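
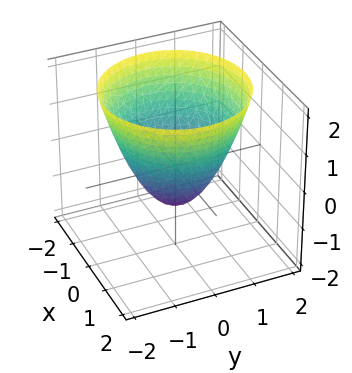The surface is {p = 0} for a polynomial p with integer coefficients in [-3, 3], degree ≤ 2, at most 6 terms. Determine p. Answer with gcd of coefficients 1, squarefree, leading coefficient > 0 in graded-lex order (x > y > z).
First, degree: a generic line meets the surface in up to 2 points, so deg p = 2.
Then, symmetry: the z-axis is an axis of rotation, so x and y enter only as x² + y².
Then, observable constraints: the y-axis gridline crossings are at y ∈ {-1, 1}; it crosses the z-axis at the gridline z = -1.
Finally, solving for integer coefficients yields p as stated. Check: (-1, 0, 0) on the x-axis lies on the surface, and p(-1, 0, 0) = 0. ✓

x^2 + y^2 - z - 1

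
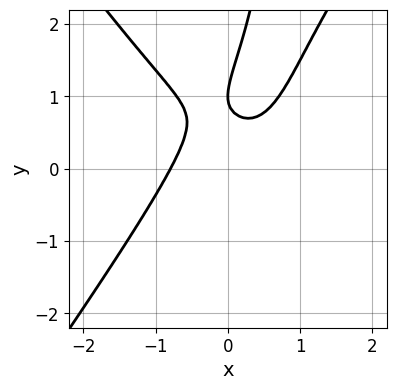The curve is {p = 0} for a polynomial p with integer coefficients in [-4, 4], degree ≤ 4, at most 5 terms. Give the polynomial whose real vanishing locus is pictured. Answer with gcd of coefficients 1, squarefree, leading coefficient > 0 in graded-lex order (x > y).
2*x^3 - x*y^2 + y^2 - 2*y + 1

(a) Degree: the shape is more complex than any degree-2 curve, so deg p = 3.
(b) Reading off the gridlines: it meets the y-axis at y = 1 (among the integer gridlines).
(c) Together with the visible shape, these determine p as stated.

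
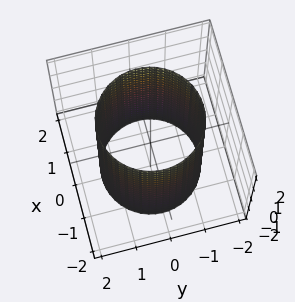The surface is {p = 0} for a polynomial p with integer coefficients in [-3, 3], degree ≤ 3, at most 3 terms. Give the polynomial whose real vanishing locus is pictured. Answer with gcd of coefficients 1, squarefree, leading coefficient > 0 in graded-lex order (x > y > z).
x^2 + y^2 - 2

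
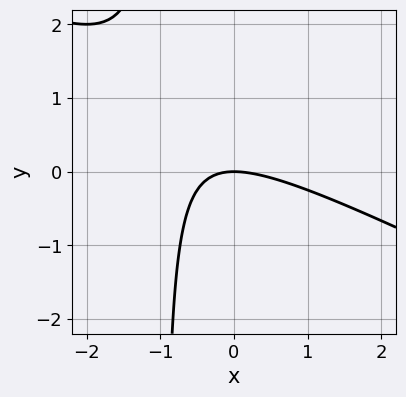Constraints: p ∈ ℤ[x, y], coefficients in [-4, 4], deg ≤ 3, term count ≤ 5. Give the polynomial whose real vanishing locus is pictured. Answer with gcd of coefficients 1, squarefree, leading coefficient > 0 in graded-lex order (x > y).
1. deg p = 2. No degree-1 curve has this shape.
2. Reading off the gridlines: it crosses the x-axis at the gridline x = 0; it crosses the y-axis at the gridline y = 0.
3. These observations pin down the coefficients.

x^2 + 2*x*y + 2*y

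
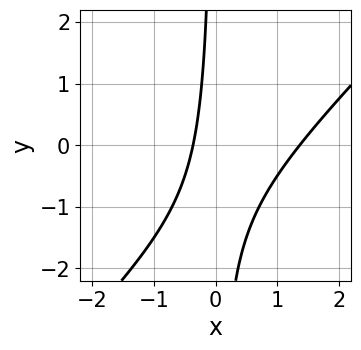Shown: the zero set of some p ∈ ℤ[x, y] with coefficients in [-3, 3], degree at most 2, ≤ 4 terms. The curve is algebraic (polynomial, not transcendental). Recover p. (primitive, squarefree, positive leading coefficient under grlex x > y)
2*x^2 - 2*x*y - 2*x - 1

1. The degree is 2 — no degree-1 curve has this shape.
2. Observable constraints: it misses every integer gridline on the y-axis.
3. Assembling these constraints gives the stated polynomial.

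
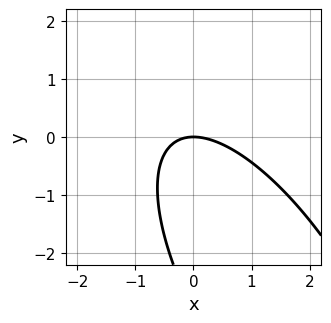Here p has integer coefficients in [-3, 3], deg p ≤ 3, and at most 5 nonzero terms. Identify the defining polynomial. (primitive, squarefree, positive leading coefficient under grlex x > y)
1. deg p = 2. A generic line meets the curve in up to 2 points.
2. Against the integer gridlines: it crosses the y-axis at the gridline y = 0; one x-axis crossing is at x = 0.
3. The integer polynomial consistent with all of this is the stated p.

2*x^2 + 2*x*y + y^2 + 3*y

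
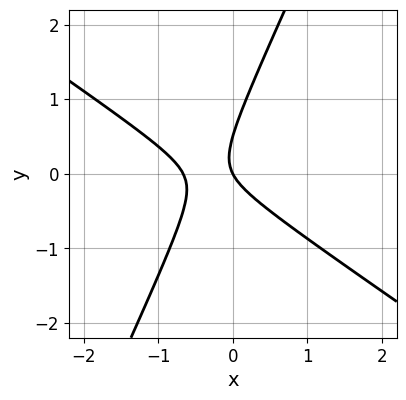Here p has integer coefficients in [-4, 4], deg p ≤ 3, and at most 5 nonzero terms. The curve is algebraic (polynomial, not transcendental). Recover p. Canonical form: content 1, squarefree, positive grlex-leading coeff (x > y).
3*x^2 + 3*x*y - 2*y^2 + 2*x + y

1. Degree: no degree-1 curve has this shape, so deg p = 2.
2. Reading off the gridlines: it meets the x-axis at x = 0 (among the integer gridlines); one y-axis crossing is at y = 0.
3. The integer polynomial consistent with all of this is the stated p.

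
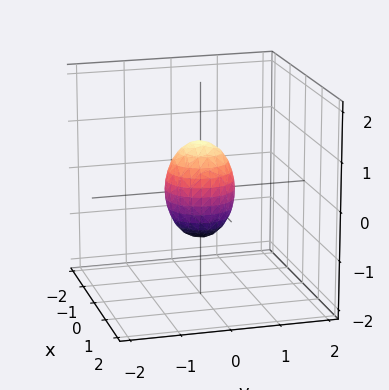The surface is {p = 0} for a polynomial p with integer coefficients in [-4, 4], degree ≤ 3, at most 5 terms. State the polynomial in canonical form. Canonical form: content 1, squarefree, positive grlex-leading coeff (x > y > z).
2*x^2 + 2*y^2 + z^2 - 1

1. deg p = 2. A closed, bounded, convex surface; a quadric.
2. Symmetry: the surface is invariant under rotation about z: p = q(x² + y², z); the z ↦ −z reflection is a symmetry, so z appears only in even powers.
3. Checking where it meets the axes: a circular section at z = 0 has radius between 0 and 1; the z-axis gridline crossings are at z ∈ {-1, 1}.
4. The integer polynomial consistent with all of this is the stated p.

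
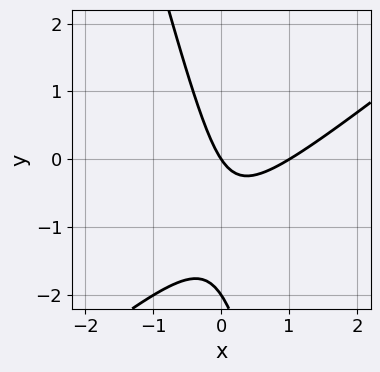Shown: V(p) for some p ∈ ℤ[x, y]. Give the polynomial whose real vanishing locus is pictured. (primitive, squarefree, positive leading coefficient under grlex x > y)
(a) deg p = 2.
(b) From the visible intercepts: among the integer gridlines, it crosses the x-axis at x ∈ {0, 1}; the y-axis gridline crossings are at y ∈ {-2, 0}.
(c) Matching integer coefficients to the picture gives p.

3*x^2 - 3*x*y - y^2 - 3*x - 2*y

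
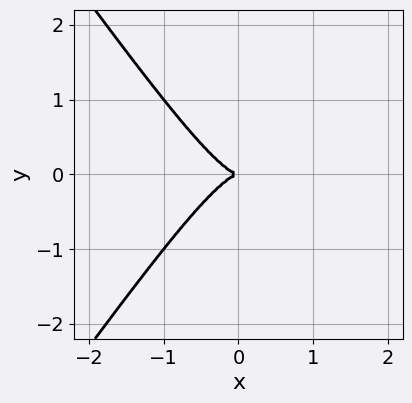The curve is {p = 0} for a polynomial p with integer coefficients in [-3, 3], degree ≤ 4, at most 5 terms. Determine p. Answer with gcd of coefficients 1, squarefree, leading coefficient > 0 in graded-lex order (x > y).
2*x^3 - x*y^2 + y^2

deg p = 3. A generic line meets the curve in up to 3 points.
Symmetries: the y ↦ −y reflection is a symmetry, so y appears only in even powers.
Observable constraints: it crosses the x-axis at the gridline x = 0; it crosses the y-axis at the gridline y = 0.
Assembling these constraints gives the stated polynomial.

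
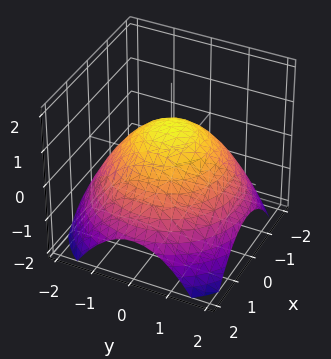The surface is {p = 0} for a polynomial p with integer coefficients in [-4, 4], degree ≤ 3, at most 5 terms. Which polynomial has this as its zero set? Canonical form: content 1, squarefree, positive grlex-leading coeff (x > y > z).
x^2 + y^2 + 2*z - 2

First, deg p = 2. The shape is more complex than any degree-1 surface.
Next, symmetry: the z-axis is an axis of rotation, so x and y enter only as x² + y².
Next, checking where it meets the axes: a circular section at z = 0 has radius between 1 and 2; it meets the z-axis at z = 1 (among the integer gridlines).
Finally, these observations pin down the coefficients.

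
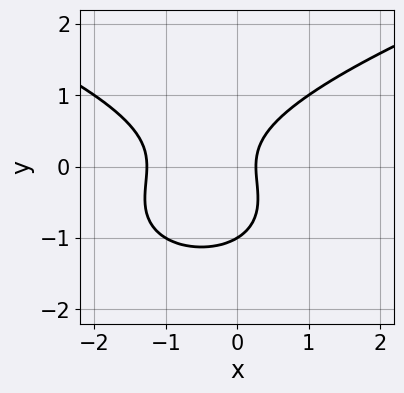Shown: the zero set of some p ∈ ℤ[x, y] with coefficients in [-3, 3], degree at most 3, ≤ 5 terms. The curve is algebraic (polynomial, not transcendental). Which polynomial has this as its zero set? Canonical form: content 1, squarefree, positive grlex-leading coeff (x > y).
1. Degree: the shape is more complex than any degree-2 curve, so deg p = 3.
2. Observable constraints: it meets the y-axis at y = -1 (among the integer gridlines).
3. Assembling these constraints gives the stated polynomial.

3*y^3 - 3*x^2 + 2*y^2 - 3*x + 1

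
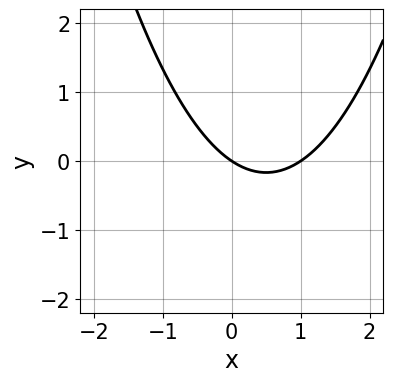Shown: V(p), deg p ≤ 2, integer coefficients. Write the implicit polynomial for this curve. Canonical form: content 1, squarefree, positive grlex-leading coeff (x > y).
2*x^2 - 2*x - 3*y

The degree is 2 — a generic line meets the curve in up to 2 points.
Reading off the gridlines: it meets the y-axis at y = 0 (among the integer gridlines); the x-axis gridline crossings are at x ∈ {0, 1}.
Solving for integer coefficients yields p as stated.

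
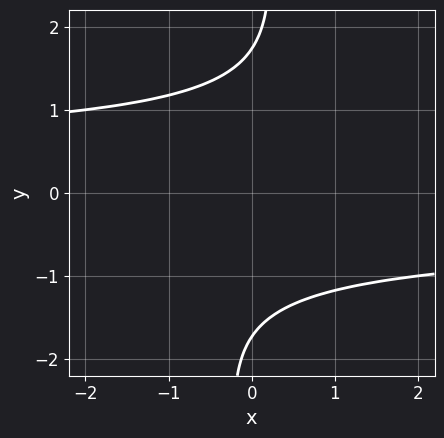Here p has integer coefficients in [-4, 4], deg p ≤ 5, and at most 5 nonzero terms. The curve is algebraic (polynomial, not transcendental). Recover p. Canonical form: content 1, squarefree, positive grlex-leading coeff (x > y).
x*y^3 - y^2 + 3

(a) deg p = 4.
(b) Observable constraints: no x-intercept at any integer in the box.
(c) Matching integer coefficients to the picture gives p.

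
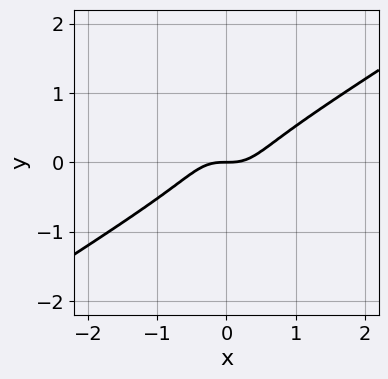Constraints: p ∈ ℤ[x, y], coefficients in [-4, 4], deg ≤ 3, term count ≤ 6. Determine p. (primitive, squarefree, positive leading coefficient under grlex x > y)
2*x^3 - 2*x^2*y - 3*y^3 - y

(a) Degree: no degree-2 curve has this shape, so deg p = 3.
(b) Against the integer gridlines: one x-axis crossing is at x = 0; one y-axis crossing is at y = 0.
(c) Together with the visible shape, these determine p as stated.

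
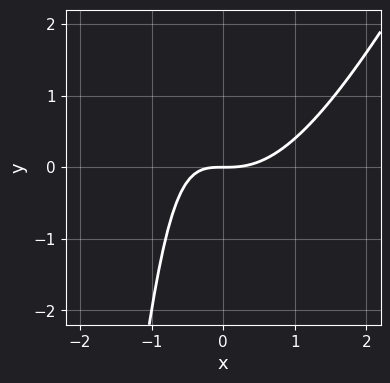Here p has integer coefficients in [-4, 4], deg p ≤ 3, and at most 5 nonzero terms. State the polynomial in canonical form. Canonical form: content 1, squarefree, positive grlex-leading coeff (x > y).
2*x^3 - x^2*y - 2*x*y - 2*y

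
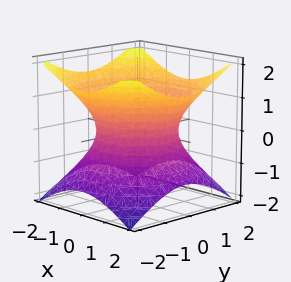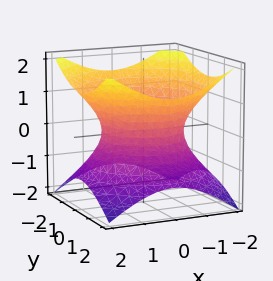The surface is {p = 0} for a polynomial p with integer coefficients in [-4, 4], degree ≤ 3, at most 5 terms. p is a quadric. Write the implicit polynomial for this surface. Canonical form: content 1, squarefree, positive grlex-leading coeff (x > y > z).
2*x^2 + 2*y^2 - 3*z^2 - 3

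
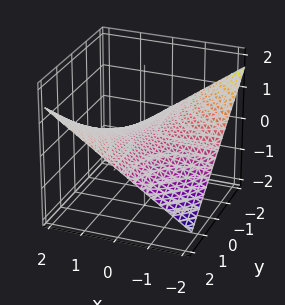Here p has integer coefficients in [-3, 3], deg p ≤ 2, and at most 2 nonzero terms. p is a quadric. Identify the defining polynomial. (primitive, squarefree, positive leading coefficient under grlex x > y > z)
The degree is 2 — a hyperbolic paraboloid; a quadric.
From the axis intercepts and sections: the visible x-axis segment lies entirely on the surface; it meets the z-axis at z = 0 (among the integer gridlines).
Fitting integer coefficients to these (and the overall shape) gives p. Check: (0, 2, 0) on the y-axis lies on the surface, and p(0, 2, 0) = 0. ✓

x*y - 3*z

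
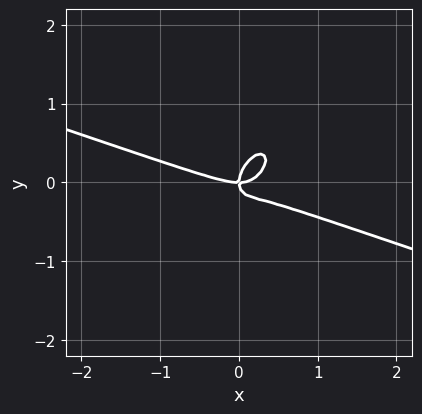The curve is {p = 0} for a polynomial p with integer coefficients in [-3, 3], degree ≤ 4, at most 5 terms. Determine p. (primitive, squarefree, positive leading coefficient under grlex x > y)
x^3 + 2*x^2*y - 2*x*y^2 + 2*y^3 - x*y

1. deg p = 3.
2. From the visible intercepts: it meets the y-axis at y = 0 (among the integer gridlines); it crosses the x-axis at the gridline x = 0.
3. Assembling these constraints gives the stated polynomial.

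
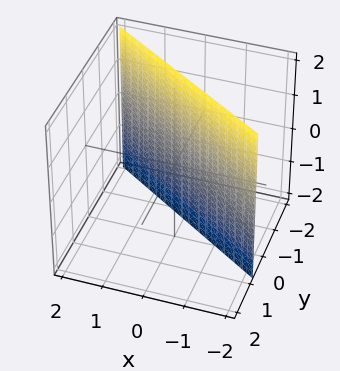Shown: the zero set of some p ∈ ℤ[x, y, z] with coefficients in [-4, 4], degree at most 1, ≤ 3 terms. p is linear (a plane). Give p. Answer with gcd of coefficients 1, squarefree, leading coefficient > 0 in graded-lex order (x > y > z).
2*x + 3*y + 2

(a) deg p = 1.
(b) From the visible intercepts: one x-axis crossing is at x = -1; it misses every integer gridline on the z-axis.
(c) The integer polynomial consistent with all of this is the stated p.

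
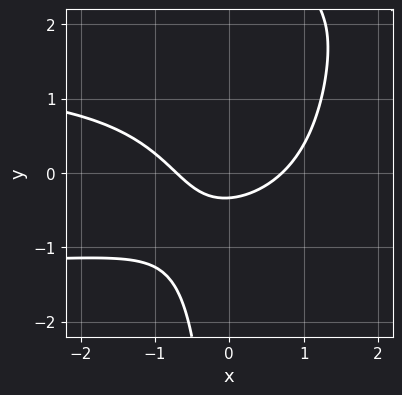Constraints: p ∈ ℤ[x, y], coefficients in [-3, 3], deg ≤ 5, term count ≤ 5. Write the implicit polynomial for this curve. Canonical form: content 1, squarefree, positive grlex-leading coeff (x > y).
x^2*y^2 - 2*x*y^2 - 2*x^2 + 3*y + 1

deg p = 4. The shape is more complex than any degree-3 curve.
The integer polynomial consistent with all of this is the stated p.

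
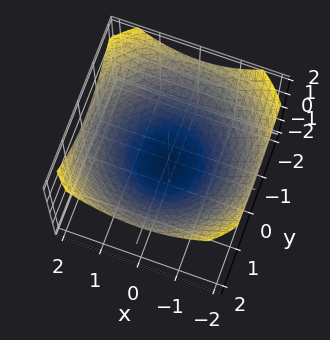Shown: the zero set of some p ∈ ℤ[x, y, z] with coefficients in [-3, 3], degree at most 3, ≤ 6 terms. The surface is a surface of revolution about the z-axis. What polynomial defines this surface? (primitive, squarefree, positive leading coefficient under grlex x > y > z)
x^2 + y^2 - 3*z - 1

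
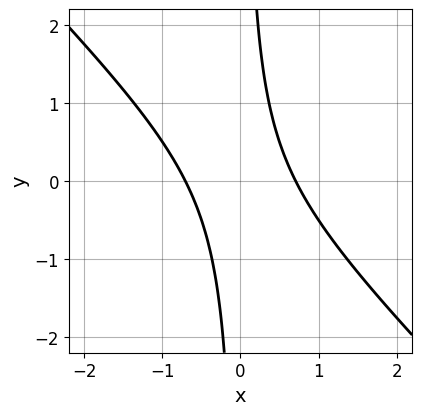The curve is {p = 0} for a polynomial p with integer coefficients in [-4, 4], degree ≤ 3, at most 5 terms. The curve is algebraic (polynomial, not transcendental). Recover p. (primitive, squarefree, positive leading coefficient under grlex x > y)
deg p = 2. No degree-1 curve has this shape.
Against the integer gridlines: the curve avoids every integer y-axis point in the box.
Fitting integer coefficients to these (and the overall shape) gives p.

2*x^2 + 2*x*y - 1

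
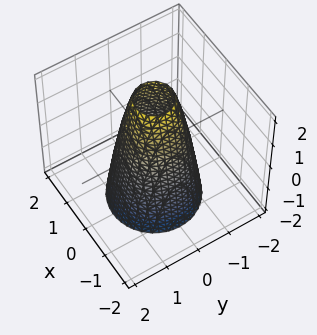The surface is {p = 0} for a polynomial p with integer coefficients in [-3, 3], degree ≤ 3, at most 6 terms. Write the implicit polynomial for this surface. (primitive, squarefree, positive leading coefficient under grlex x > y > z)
3*x^2 + 3*y^2 + z - 3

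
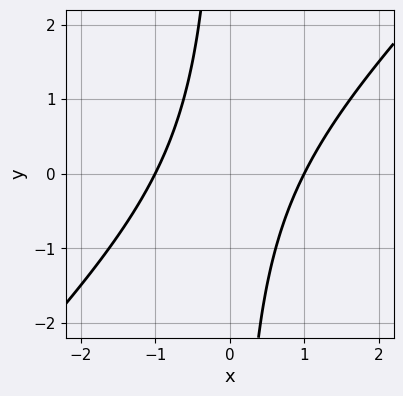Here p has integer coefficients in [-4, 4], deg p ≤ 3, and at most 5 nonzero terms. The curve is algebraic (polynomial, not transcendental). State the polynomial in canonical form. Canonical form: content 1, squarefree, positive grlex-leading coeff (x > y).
(a) deg p = 2.
(b) Observable constraints: the x-axis gridline crossings are at x ∈ {-1, 1}; no y-intercept at any integer in the box.
(c) Together with the visible shape, these determine p as stated.

x^2 - x*y - 1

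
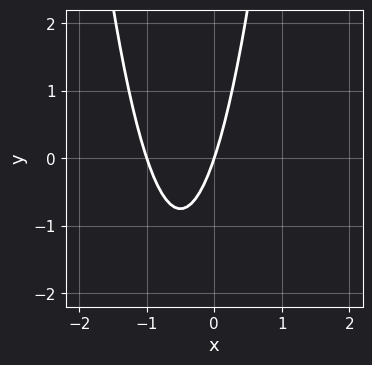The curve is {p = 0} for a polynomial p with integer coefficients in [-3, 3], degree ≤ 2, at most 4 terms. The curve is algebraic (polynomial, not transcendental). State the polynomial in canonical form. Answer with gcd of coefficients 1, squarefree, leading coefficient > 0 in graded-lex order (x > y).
1. Degree: a generic line meets the curve in up to 2 points, so deg p = 2.
2. Observable constraints: one y-axis crossing is at y = 0; among the integer gridlines, it crosses the x-axis at x ∈ {-1, 0}.
3. These observations pin down the coefficients.

3*x^2 + 3*x - y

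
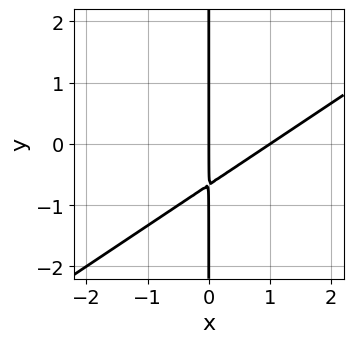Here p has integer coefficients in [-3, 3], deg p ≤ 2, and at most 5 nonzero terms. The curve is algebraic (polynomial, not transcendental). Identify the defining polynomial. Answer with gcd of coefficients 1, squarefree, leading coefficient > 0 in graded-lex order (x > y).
2*x^2 - 3*x*y - 2*x

The degree is 2 — no degree-1 curve has this shape.
Reading off the gridlines: the visible y-axis segment lies entirely on the curve; the x-axis gridline crossings are at x ∈ {0, 1}.
Together with the visible shape, these determine p as stated.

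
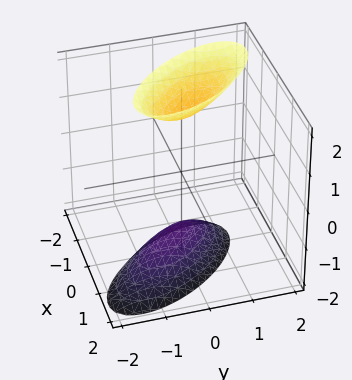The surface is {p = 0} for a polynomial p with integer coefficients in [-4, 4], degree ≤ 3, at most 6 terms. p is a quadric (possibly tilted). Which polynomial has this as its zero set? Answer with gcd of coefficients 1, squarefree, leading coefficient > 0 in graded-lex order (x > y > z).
3*x^2 + 3*x*y + x*z + 2*y^2 - z^2 + 2

First, I count 2 distinct pieces. They look like related sheets of one shape, so recover p as a whole.
Next, degree: the shape is more complex than any degree-1 surface, so deg p = 2.
Then, from the visible intercepts: it misses every integer gridline on the y-axis; no x-intercept at any integer in the box.
Finally, fitting integer coefficients to these (and the overall shape) gives p.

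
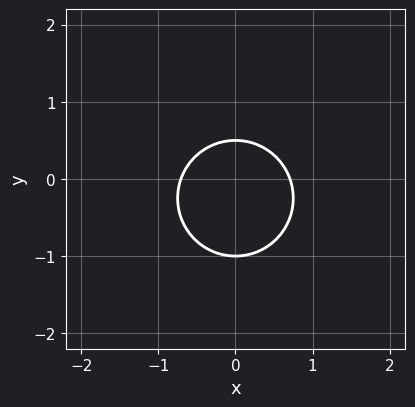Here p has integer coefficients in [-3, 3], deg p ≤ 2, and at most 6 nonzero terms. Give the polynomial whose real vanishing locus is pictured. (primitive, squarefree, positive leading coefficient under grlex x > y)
First, the degree is 2 — a generic line meets the curve in up to 2 points.
Next, symmetries: the x ↦ −x reflection is a symmetry, so x appears only in even powers.
Next, checking where it meets the axes: it crosses the y-axis at the gridline y = -1.
Finally, assembling these constraints gives the stated polynomial.

2*x^2 + 2*y^2 + y - 1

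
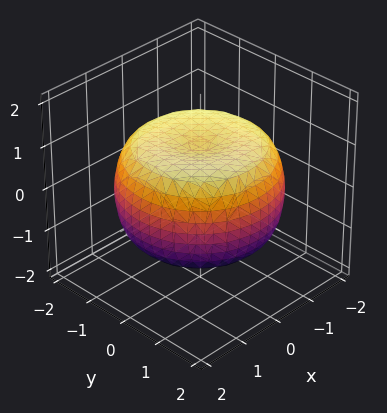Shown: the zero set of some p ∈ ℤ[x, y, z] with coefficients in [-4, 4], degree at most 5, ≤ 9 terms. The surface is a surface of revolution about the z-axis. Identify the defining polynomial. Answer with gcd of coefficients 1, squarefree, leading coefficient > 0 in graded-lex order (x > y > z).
(a) deg p = 4. The shape is more complex than any degree-3 surface.
(b) Symmetry: every cross-section ⟂ z is a circle, so x, y appear only via x² + y².
(c) From the axis intercepts and sections: a circular section at z = -1 has radius between 1 and 2; among the integer gridlines, it crosses the z-axis at z ∈ {-1, 1}.
(d) Matching integer coefficients to the picture gives p.

x^4 + 2*x^2*y^2 + y^4 - 2*x^2 - 2*y^2 + 3*z^2 - 3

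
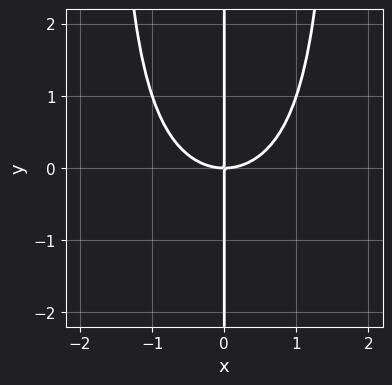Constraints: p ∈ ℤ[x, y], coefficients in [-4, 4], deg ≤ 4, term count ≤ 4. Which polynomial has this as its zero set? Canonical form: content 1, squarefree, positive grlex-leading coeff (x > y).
deg p = 4.
Reading off the gridlines: the visible y-axis segment lies entirely on the curve; it meets the x-axis at x = 0 (among the integer gridlines).
Matching integer coefficients to the picture gives p.

x^3*y + 2*x^3 - 3*x*y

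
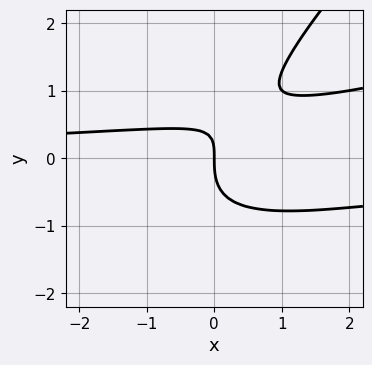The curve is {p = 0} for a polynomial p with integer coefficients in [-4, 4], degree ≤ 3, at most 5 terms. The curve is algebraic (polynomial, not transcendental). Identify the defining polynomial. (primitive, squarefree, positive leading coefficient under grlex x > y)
The degree is 3 — no degree-2 curve has this shape.
From the axis intercepts and sections: it meets the y-axis at y = 0 (among the integer gridlines); it meets the x-axis at x = 0 (among the integer gridlines).
Assembling these constraints gives the stated polynomial.

x^2*y - 3*x*y^2 + 2*y^3 - 2*x*y + 2*x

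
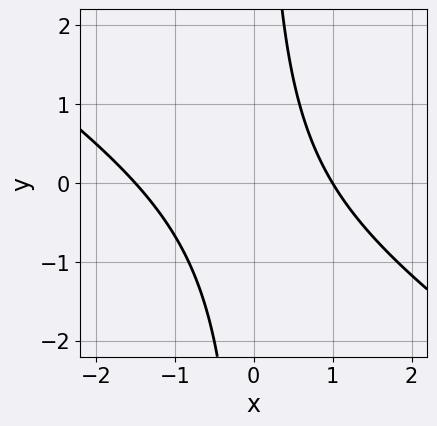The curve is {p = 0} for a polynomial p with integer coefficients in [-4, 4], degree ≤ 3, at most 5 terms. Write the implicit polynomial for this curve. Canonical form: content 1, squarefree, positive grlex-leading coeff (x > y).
The degree is 2 — the shape is more complex than any degree-1 curve.
Observable constraints: no y-intercept at any integer in the box; it crosses the x-axis at the gridline x = 1.
The integer polynomial consistent with all of this is the stated p.

2*x^2 + 3*x*y + x - 3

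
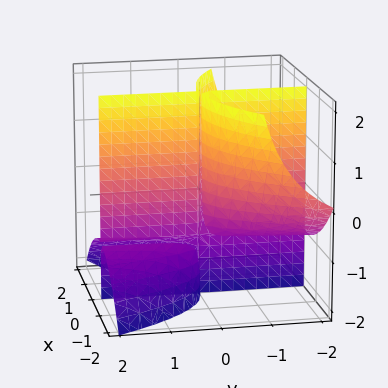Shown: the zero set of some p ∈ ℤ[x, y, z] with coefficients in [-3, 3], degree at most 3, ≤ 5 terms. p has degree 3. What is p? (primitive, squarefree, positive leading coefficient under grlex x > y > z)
x^3 + 2*x*y*z + 2*x*y

I count 3 distinct pieces.
Degree: the shape is more complex than any degree-2 surface, so deg p = 3.
From the axis intercepts and sections: one x-axis crossing is at x = 0; the visible z-axis segment lies entirely on the surface; every point of the y-axis in the box is on the surface.
Together with the visible shape, these determine p as stated.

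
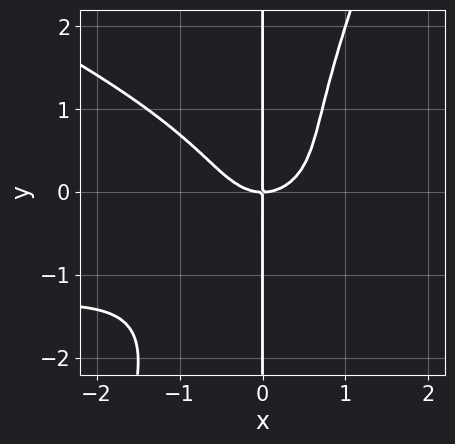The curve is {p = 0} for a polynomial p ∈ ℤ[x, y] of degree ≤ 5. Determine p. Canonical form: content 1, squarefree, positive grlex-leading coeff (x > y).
x^3*y + 2*x^2*y^2 - x*y^3 + 2*x^3 - 2*x*y

First, the degree is 4 — no degree-3 curve has this shape.
Next, from the axis intercepts and sections: every point of the y-axis in the box is on the curve; one x-axis crossing is at x = 0.
Finally, matching integer coefficients to the picture gives p.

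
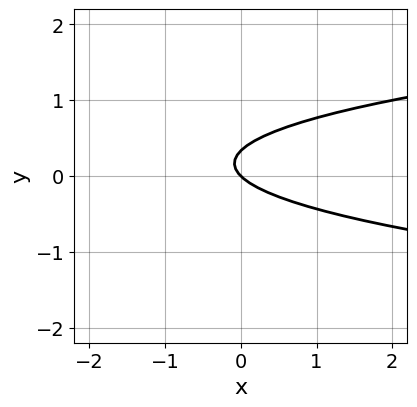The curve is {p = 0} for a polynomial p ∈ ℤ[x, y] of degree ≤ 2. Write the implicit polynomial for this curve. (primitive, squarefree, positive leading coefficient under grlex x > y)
3*y^2 - x - y

1. The degree is 2 — no degree-1 curve has this shape.
2. Reading off the gridlines: one y-axis crossing is at y = 0; it crosses the x-axis at the gridline x = 0.
3. Fitting integer coefficients to these (and the overall shape) gives p.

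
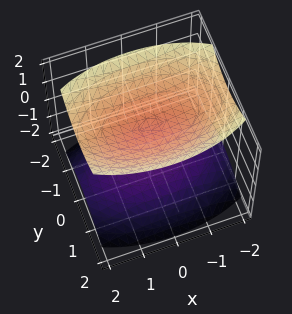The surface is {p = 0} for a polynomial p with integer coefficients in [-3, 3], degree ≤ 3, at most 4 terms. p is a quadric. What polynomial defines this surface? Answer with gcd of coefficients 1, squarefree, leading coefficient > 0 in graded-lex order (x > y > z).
1. There are 2 components. Treating them together as one polynomial.
2. The degree is 2 — two sheets facing apart; a quadric.
3. Symmetries: it's symmetric under y → −y, forcing even powers of y; the z ↦ −z reflection is a symmetry, so z appears only in even powers; it's symmetric under x → −x, forcing even powers of x.
4. From the visible intercepts: the surface avoids every integer x-axis point in the box; among the integer gridlines, it crosses the z-axis at z ∈ {-1, 1}.
5. Assembling these constraints gives the stated polynomial.

x^2 + 3*y^2 - 3*z^2 + 3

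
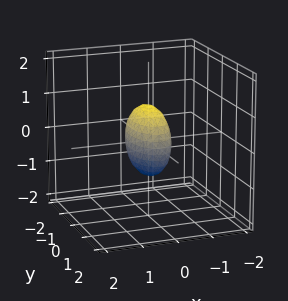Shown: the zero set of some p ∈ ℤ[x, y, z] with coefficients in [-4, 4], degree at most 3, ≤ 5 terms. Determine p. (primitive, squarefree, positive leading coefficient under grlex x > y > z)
First, the degree is 2 — a closed, bounded, convex surface; a quadric.
Then, symmetries: it's symmetric under y → −y, forcing even powers of y; the x ↦ −x reflection is a symmetry, so x appears only in even powers; it's symmetric under z → −z, forcing even powers of z.
Next, checking where it meets the axes: among the integer gridlines, it crosses the z-axis at z ∈ {-1, 1}; the y-axis gridline crossings are at y ∈ {-1, 1}.
Finally, together with the visible shape, these determine p as stated.

3*x^2 + y^2 + z^2 - 1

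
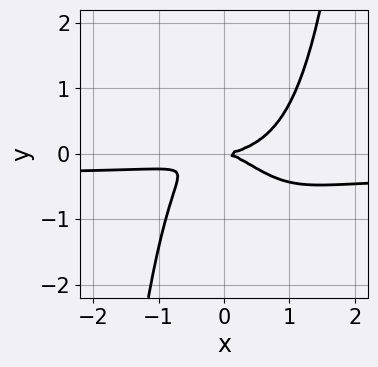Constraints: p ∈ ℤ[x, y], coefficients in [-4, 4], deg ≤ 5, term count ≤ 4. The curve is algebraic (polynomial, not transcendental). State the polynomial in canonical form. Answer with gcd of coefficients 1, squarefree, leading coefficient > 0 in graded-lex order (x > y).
First, deg p = 4. No degree-3 curve has this shape.
Then, from the visible intercepts: it crosses the x-axis at the gridline x = 0; it meets the y-axis at y = 0 (among the integer gridlines).
Finally, together with the visible shape, these determine p as stated.

3*x^3*y + x^3 - 2*x^2*y - 3*y^2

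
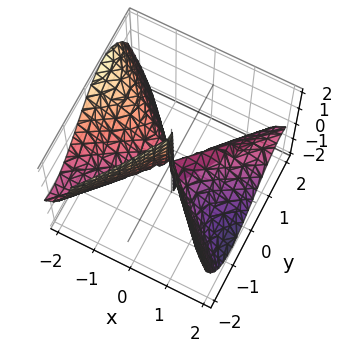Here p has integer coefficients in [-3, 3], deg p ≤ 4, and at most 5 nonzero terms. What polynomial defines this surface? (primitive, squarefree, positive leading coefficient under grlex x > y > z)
1. Degree: no degree-2 surface has this shape, so deg p = 3.
2. Checking where it meets the axes: it meets the y-axis at y = 0 (among the integer gridlines); every point of the z-axis in the box is on the surface; it crosses the x-axis at the gridline x = 0.
3. Matching integer coefficients to the picture gives p.

2*x^3 - 3*x^2*y + 3*x^2*z - 2*x*y^2 + 3*y^3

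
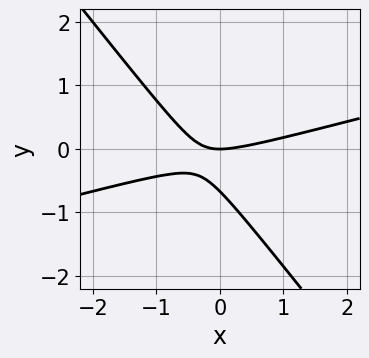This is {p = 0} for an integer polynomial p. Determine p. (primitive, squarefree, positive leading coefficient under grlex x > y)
x^2 - 3*x*y - 3*y^2 - 2*y

1. Degree: no degree-1 curve has this shape, so deg p = 2.
2. Reading off the gridlines: it meets the y-axis at y = 0 (among the integer gridlines); one x-axis crossing is at x = 0.
3. Fitting integer coefficients to these (and the overall shape) gives p.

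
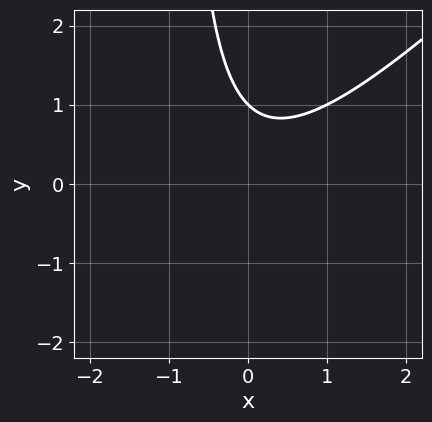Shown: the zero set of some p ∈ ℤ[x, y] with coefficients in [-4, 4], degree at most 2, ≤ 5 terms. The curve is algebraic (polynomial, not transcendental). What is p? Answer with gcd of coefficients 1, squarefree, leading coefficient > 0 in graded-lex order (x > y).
x^2 - x*y - y + 1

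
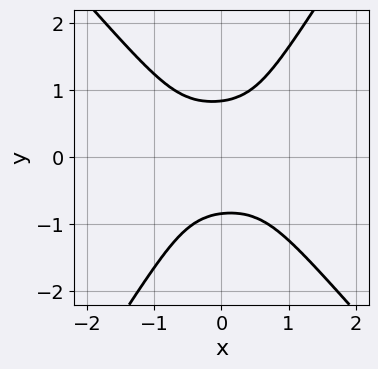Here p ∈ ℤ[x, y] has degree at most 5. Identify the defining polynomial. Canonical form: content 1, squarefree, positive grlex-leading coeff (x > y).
x^4 + 3*x^2*y^2 + x*y^3 - 2*y^4 + 1

First, degree: a generic line meets the curve in up to 4 points, so deg p = 4.
Next, from the axis intercepts and sections: it misses every integer gridline on the x-axis.
Finally, together with the visible shape, these determine p as stated.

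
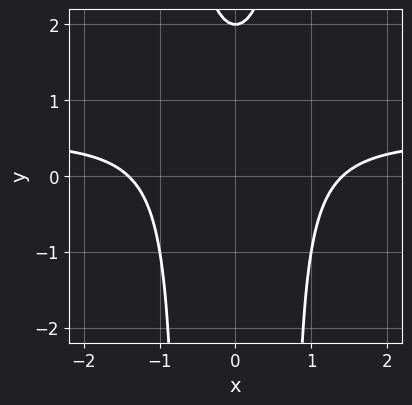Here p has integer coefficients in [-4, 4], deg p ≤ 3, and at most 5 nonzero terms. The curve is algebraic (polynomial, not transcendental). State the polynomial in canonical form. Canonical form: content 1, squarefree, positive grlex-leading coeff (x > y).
1. deg p = 3.
2. Symmetries: the x ↦ −x reflection is a symmetry, so x appears only in even powers.
3. Reading off the gridlines: it meets the y-axis at y = 2 (among the integer gridlines).
4. Fitting integer coefficients to these (and the overall shape) gives p.

2*x^2*y - x^2 - y + 2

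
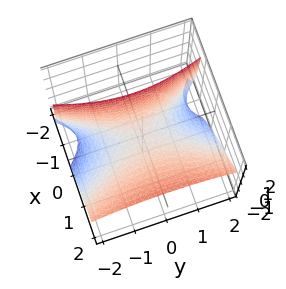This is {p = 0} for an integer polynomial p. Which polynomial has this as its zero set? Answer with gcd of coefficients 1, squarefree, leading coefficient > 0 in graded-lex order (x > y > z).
The degree is 2 — a generic line meets the surface in up to 2 points.
From the visible intercepts: it meets the z-axis at z = 0 (among the integer gridlines); one y-axis crossing is at y = 0; one x-axis crossing is at x = 0.
These observations pin down the coefficients.

3*x^2 - 3*x*z - y^2 - 3*z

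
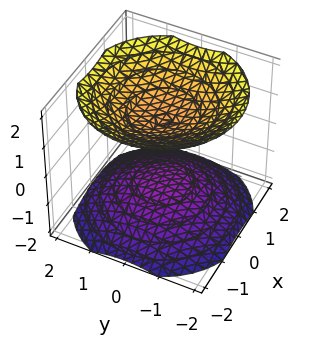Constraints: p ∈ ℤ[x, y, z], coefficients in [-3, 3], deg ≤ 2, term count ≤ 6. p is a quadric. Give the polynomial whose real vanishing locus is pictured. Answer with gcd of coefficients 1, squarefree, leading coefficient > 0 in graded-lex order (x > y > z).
2*x^2 + 2*y^2 - 3*z^2 + 3

(a) The picture has 2 separate pieces.
(b) deg p = 2.
(c) Symmetries: the z-axis is an axis of rotation, so x and y enter only as x² + y²; the z ↦ −z reflection is a symmetry, so z appears only in even powers.
(d) Against the integer gridlines: it misses every integer gridline on the y-axis; no x-intercept at any integer in the box; among the integer gridlines, it crosses the z-axis at z ∈ {-1, 1}.
(e) Fitting integer coefficients to these (and the overall shape) gives p.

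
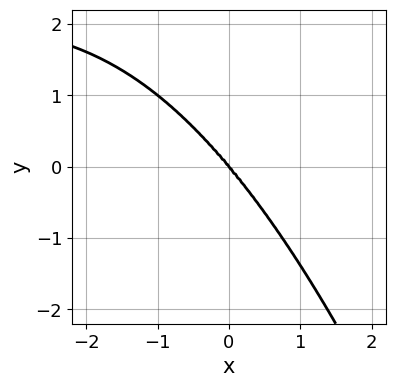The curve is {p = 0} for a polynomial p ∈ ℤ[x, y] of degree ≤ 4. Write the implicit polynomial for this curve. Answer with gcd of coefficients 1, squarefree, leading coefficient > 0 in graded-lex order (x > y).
x^3*y - 2*x^3 - x*y^2 - 2*y^3

(a) The degree is 4 — a generic line meets the curve in up to 4 points.
(b) Against the integer gridlines: it meets the y-axis at y = 0 (among the integer gridlines); it crosses the x-axis at the gridline x = 0.
(c) These observations pin down the coefficients.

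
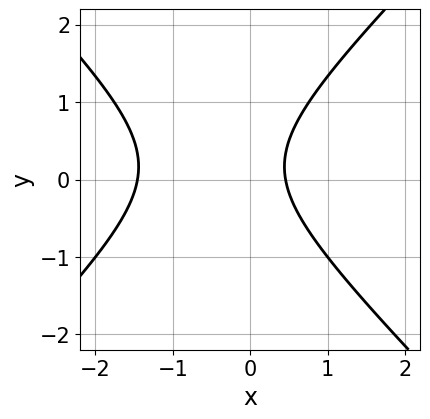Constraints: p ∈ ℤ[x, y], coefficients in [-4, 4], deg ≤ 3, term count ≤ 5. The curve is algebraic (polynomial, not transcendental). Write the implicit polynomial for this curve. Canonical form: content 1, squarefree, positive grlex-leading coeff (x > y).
deg p = 2. The shape is more complex than any degree-1 curve.
Reading off the gridlines: the curve avoids every integer y-axis point in the box.
Assembling these constraints gives the stated polynomial.

3*x^2 - 3*y^2 + 3*x + y - 2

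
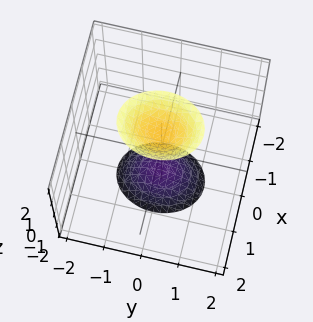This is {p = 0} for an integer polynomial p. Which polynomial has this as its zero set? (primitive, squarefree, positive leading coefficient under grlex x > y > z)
3*x^2 + 2*y^2 - z^2 + 2

1. There are 2 components.
2. The degree is 2 — two separate bowl-shaped sheets opening away from each other; a quadric.
3. Symmetries: the x ↦ −x reflection is a symmetry, so x appears only in even powers; mirror symmetry y ↦ −y ⇒ only even powers of y; the z ↦ −z reflection is a symmetry, so z appears only in even powers.
4. From the visible intercepts: no y-intercept at any integer in the box; no x-intercept at any integer in the box.
5. Fitting integer coefficients to these (and the overall shape) gives p.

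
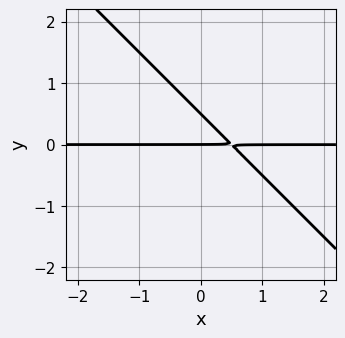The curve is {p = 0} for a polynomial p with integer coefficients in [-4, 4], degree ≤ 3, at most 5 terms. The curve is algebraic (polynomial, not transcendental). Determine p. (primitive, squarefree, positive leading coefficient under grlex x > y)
2*x*y + 2*y^2 - y

Degree: the shape is more complex than any degree-1 curve, so deg p = 2.
Reading off the gridlines: it meets the y-axis at y = 0 (among the integer gridlines); the visible x-axis segment lies entirely on the curve.
Putting this together gives p.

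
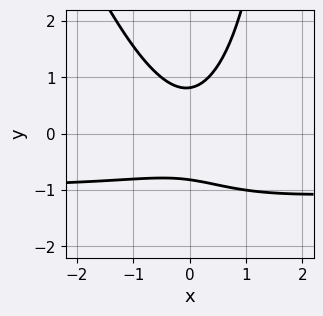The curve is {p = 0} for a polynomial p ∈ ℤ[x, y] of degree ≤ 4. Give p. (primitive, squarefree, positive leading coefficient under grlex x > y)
deg p = 3.
Observable constraints: it misses every integer gridline on the x-axis.
Assembling these constraints gives the stated polynomial.

3*x^2*y + x*y^2 + 3*x^2 - 3*y^2 + 2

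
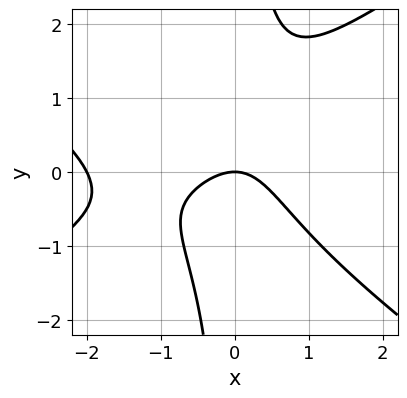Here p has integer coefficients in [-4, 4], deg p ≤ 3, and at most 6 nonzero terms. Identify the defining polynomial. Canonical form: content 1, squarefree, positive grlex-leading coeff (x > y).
1. The degree is 3 — no degree-2 curve has this shape.
2. Checking where it meets the axes: among the integer gridlines, it crosses the x-axis at x ∈ {-2, 0}; it crosses the y-axis at the gridline y = 0.
3. Putting this together gives p.

x^3 - 2*x*y^2 + 2*x^2 + 2*y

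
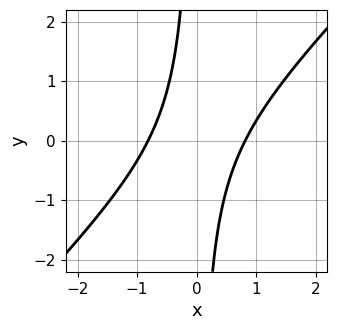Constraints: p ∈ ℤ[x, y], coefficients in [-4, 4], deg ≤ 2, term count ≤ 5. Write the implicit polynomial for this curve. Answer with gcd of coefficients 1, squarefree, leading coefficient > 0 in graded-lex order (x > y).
(a) deg p = 2.
(b) Observable constraints: it misses every integer gridline on the y-axis.
(c) Solving for integer coefficients yields p as stated.

3*x^2 - 3*x*y - 2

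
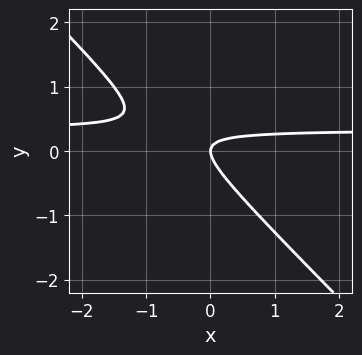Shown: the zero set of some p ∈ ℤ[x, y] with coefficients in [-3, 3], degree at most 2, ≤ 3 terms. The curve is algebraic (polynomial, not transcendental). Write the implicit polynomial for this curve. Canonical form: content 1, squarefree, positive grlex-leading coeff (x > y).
3*x*y + 3*y^2 - x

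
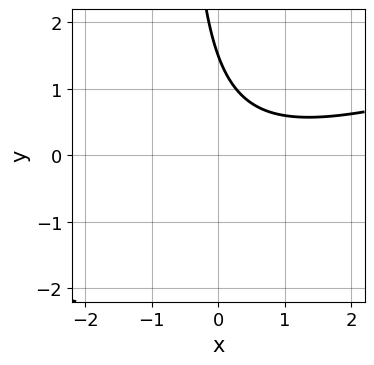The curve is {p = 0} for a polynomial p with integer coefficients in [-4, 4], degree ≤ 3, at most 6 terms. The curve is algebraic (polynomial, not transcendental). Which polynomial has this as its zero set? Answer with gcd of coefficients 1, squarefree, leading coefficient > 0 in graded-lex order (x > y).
The degree is 2 — a generic line meets the curve in up to 2 points.
From the axis intercepts and sections: it misses every integer gridline on the x-axis.
Solving for integer coefficients yields p as stated.

x^2 - 3*x*y - x - 2*y + 3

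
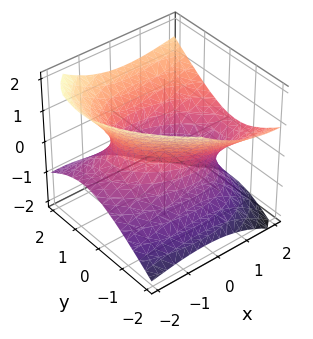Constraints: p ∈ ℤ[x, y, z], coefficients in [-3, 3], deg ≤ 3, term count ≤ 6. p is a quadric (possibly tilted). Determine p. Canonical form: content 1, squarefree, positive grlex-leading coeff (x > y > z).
The degree is 2 — the shape is more complex than any degree-1 surface.
Observable constraints: no z-intercept at any integer in the box; among the integer gridlines, it crosses the y-axis at y ∈ {-1, 1}.
Putting this together gives p.

x^2 + x*y - 2*x*z + 2*y^2 - 3*z^2 - 2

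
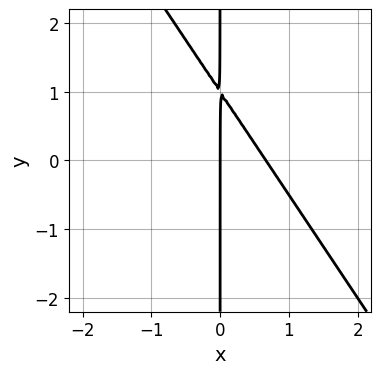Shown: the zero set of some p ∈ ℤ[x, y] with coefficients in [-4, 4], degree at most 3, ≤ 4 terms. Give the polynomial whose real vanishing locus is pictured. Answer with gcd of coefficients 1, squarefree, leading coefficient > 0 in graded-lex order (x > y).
3*x^2 + 2*x*y - 2*x

1. deg p = 2.
2. From the visible intercepts: one x-axis crossing is at x = 0; the visible y-axis segment lies entirely on the curve.
3. Solving for integer coefficients yields p as stated.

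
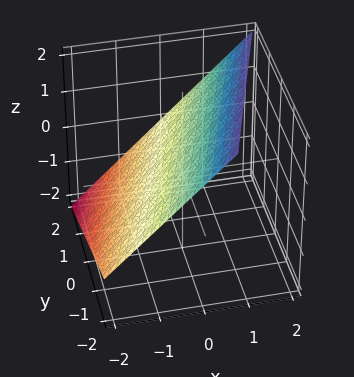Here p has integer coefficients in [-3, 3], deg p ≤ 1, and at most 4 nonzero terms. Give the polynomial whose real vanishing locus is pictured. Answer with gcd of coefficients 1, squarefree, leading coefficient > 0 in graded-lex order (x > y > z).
3*x - y - 3*z + 2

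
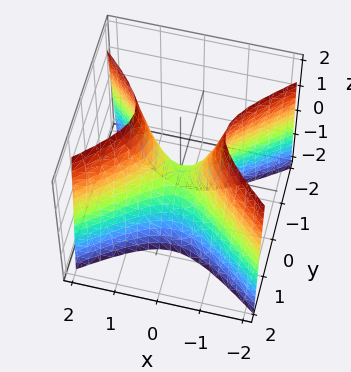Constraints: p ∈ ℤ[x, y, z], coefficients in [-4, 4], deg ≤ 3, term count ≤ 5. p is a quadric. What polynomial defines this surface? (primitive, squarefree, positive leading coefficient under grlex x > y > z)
1. deg p = 2.
2. Symmetries: mirror symmetry y ↦ −y ⇒ only even powers of y; it's symmetric under x → −x, forcing even powers of x.
3. Checking where it meets the axes: it meets the x-axis at x = 0 (among the integer gridlines); it crosses the y-axis at the gridline y = 0; one z-axis crossing is at z = 0.
4. These observations pin down the coefficients.

2*x^2 - 3*y^2 - z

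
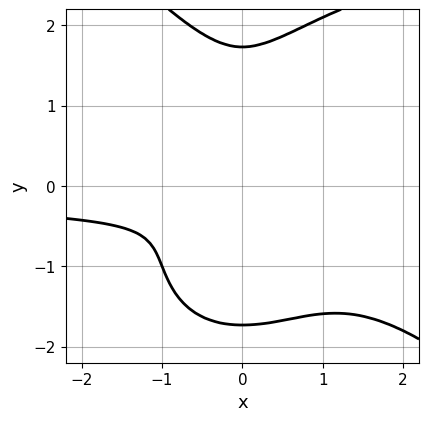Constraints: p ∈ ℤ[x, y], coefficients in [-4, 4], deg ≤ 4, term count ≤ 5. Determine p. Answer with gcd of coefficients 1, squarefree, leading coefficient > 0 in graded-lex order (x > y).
First, degree: no degree-3 curve has this shape, so deg p = 4.
Finally, matching integer coefficients to the picture gives p.

x^3*y + y^4 - 3*x^2*y - 2*x^2 - 3*y^2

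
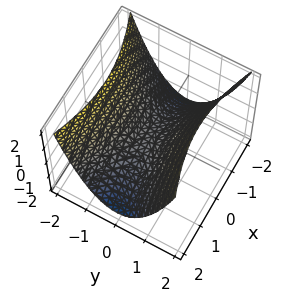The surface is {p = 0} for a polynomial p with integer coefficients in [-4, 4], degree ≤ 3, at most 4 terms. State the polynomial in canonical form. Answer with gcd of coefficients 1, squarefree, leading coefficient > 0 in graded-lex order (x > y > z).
First, deg p = 2. A hyperbolic paraboloid; a quadric.
Then, symmetries: the x ↦ −x reflection is a symmetry, so x appears only in even powers; mirror symmetry y ↦ −y ⇒ only even powers of y.
Next, checking where it meets the axes: one x-axis crossing is at x = 0; it crosses the y-axis at the gridline y = 0; it meets the z-axis at z = 0 (among the integer gridlines).
Finally, assembling these constraints gives the stated polynomial.

x^2 - 3*y^2 + 3*z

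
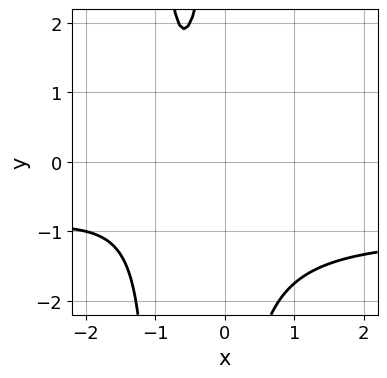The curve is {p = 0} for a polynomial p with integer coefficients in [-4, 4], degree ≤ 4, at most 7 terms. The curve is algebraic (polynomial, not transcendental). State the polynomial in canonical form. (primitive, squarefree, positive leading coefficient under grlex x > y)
The degree is 3 — a generic line meets the curve in up to 3 points.
From the axis intercepts and sections: no y-intercept at any integer in the box; the curve avoids every integer x-axis point in the box.
Fitting integer coefficients to these (and the overall shape) gives p.

2*x^2*y + 2*x^2 + 2*x*y + 3*x + 2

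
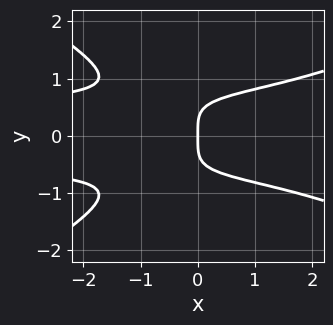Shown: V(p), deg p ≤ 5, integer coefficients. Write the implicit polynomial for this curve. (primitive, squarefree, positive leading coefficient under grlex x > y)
x^2*y^2 - 3*y^4 - 2*x*y^2 + 2*x

The degree is 4 — a generic line meets the curve in up to 4 points.
Symmetries: it's symmetric under y → −y, forcing even powers of y.
Reading off the gridlines: one x-axis crossing is at x = 0; it meets the y-axis at y = 0 (among the integer gridlines).
These observations pin down the coefficients.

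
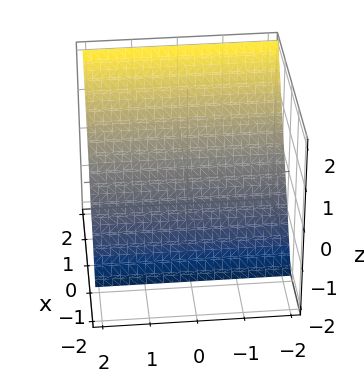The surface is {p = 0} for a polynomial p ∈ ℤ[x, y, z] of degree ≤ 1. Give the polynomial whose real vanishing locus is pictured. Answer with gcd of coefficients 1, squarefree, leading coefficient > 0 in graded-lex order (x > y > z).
3*x - 2*z - 2

1. Degree: the surface is flat (a plane), so deg p = 1.
2. Reading off the gridlines: it crosses the z-axis at the gridline z = -1; the surface avoids every integer y-axis point in the box.
3. The integer polynomial consistent with all of this is the stated p.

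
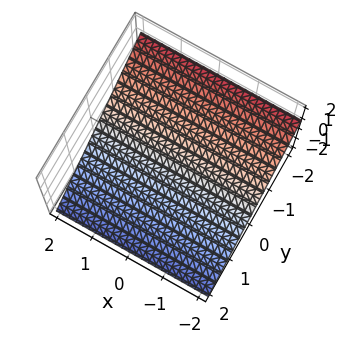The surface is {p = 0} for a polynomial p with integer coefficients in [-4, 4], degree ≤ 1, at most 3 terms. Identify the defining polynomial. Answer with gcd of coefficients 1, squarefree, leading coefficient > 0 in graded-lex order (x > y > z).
Degree: every cross-section is a straight line — this is a plane, so deg p = 1.
Against the integer gridlines: no x-intercept at any integer in the box; it crosses the y-axis at the gridline y = -1.
Putting this together gives p.

2*y + 3*z + 2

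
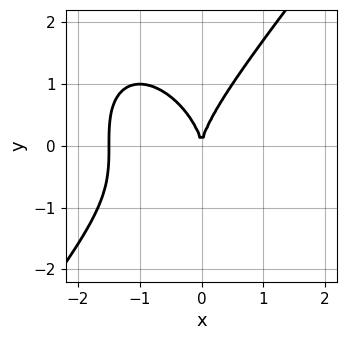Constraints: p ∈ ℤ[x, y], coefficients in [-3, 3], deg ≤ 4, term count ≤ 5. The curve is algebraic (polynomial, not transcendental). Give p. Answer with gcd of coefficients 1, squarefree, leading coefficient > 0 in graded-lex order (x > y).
deg p = 3. No degree-2 curve has this shape.
Checking where it meets the axes: it crosses the y-axis at the gridline y = 0; it meets the x-axis at x = 0 (among the integer gridlines).
Together with the visible shape, these determine p as stated.

2*x^3 - y^3 + 3*x^2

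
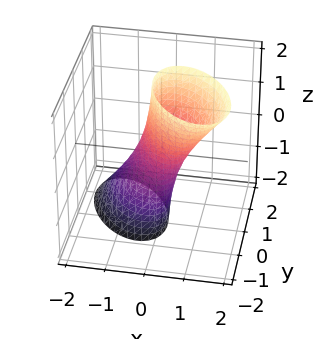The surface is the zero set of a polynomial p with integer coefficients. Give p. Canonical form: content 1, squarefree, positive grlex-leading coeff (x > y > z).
3*x^2 + 2*x*y - 2*x*z + 2*y^2 - 1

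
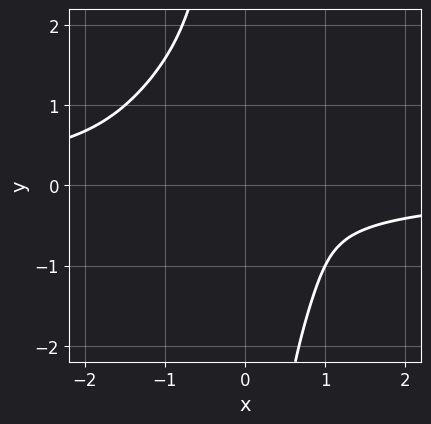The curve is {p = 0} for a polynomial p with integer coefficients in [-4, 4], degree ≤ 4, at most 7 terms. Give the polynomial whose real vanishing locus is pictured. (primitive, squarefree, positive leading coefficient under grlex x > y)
2*x^3*y + 2*x*y^3 + x^2*y + 2*x^2 + 3*y^2

1. deg p = 4.
2. Matching integer coefficients to the picture gives p.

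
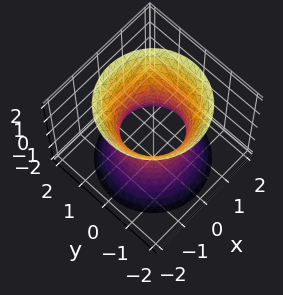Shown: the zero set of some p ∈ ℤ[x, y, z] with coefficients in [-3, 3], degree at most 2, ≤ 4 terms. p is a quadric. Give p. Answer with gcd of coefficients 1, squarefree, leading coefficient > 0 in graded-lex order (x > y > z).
1. The degree is 2 — an hourglass — one-sheet hyperboloid; a quadric.
2. Symmetries: the z ↦ −z reflection is a symmetry, so z appears only in even powers; the surface is invariant under rotation about z: p = q(x² + y², z).
3. Checking where it meets the axes: a circular section at z = 1 has radius between 1 and 2; among the integer gridlines, it crosses the y-axis at y ∈ {-1, 1}; the surface avoids every integer z-axis point in the box; the x-axis gridline crossings are at x ∈ {-1, 1}.
4. These observations pin down the coefficients.

2*x^2 + 2*y^2 - z^2 - 2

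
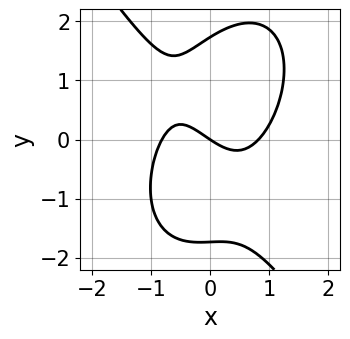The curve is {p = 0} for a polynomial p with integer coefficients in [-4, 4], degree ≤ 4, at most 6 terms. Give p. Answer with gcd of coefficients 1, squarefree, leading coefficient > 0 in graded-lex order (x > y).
1. Degree: the shape is more complex than any degree-2 curve, so deg p = 3.
2. Against the integer gridlines: it crosses the x-axis at the gridline x = 0; it crosses the y-axis at the gridline y = 0.
3. Together with the visible shape, these determine p as stated.

3*x^3 + y^3 - x*y - 2*x - 3*y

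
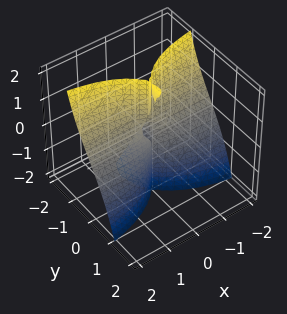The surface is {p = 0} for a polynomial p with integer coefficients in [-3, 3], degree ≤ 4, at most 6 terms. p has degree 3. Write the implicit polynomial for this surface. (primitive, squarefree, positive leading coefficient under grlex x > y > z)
3*x^2*y + 2*x^2*z + 2*y^3 - y^2*z + y^2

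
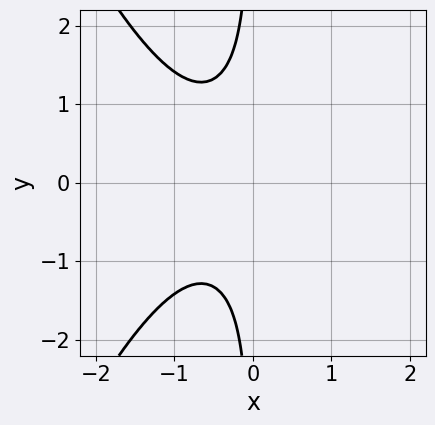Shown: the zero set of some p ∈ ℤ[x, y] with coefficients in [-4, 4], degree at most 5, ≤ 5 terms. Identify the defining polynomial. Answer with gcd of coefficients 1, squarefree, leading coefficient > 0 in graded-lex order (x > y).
1. Degree: the shape is more complex than any degree-3 curve, so deg p = 4.
2. Symmetries: it's symmetric under y → −y, forcing even powers of y.
3. From the axis intercepts and sections: no y-intercept at any integer in the box; the curve avoids every integer x-axis point in the box.
4. Putting this together gives p.

2*x^4 + 3*x*y^2 + 2*x^2 + 2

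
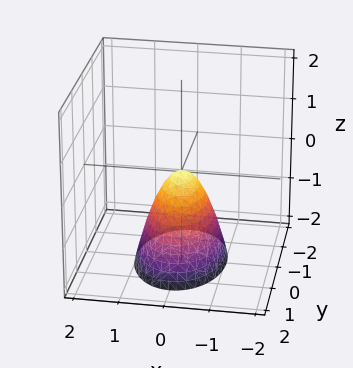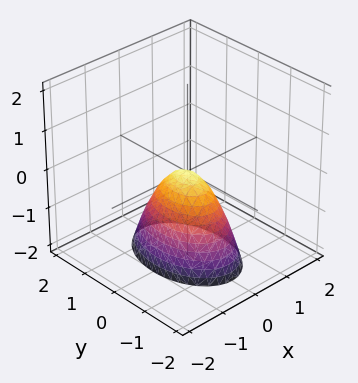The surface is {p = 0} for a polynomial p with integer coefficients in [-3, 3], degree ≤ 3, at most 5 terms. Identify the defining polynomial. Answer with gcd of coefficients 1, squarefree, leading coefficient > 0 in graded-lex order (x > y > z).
2*x^2 + y^2 + z

(a) Degree: a single bowl opening along one axis; a quadric, so deg p = 2.
(b) Symmetries: it's symmetric under x → −x, forcing even powers of x; mirror symmetry y ↦ −y ⇒ only even powers of y.
(c) Against the integer gridlines: it meets the x-axis at x = 0 (among the integer gridlines); one z-axis crossing is at z = 0.
(d) Assembling these constraints gives the stated polynomial.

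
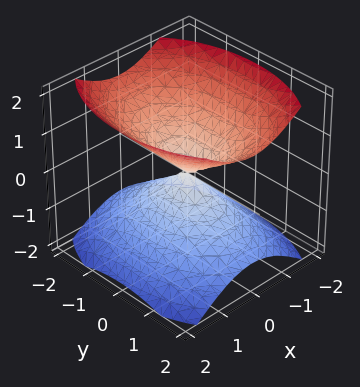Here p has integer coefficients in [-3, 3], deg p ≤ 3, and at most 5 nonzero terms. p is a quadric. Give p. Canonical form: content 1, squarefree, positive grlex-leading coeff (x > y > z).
(a) There are 2 components.
(b) Degree: a double cone through the origin; a quadric, so deg p = 2.
(c) Symmetries: the x ↦ −x reflection is a symmetry, so x appears only in even powers; mirror symmetry y ↦ −y ⇒ only even powers of y; it's symmetric under z → −z, forcing even powers of z.
(d) From the visible intercepts: it meets the z-axis at z = 0 (among the integer gridlines); it crosses the y-axis at the gridline y = 0; it crosses the x-axis at the gridline x = 0.
(e) Matching integer coefficients to the picture gives p.

2*x^2 + y^2 - 2*z^2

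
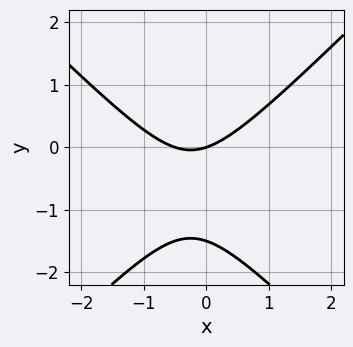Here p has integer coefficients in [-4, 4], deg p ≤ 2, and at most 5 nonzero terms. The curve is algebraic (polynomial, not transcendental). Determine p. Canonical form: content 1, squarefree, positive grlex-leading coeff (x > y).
2*x^2 - 2*y^2 + x - 3*y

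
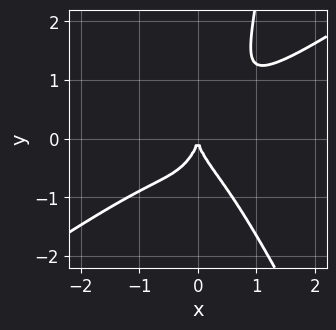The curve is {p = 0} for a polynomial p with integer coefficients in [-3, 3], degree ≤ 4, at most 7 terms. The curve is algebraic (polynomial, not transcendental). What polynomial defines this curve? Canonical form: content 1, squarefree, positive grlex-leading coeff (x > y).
1. The degree is 4 — the shape is more complex than any degree-3 curve.
2. From the axis intercepts and sections: one x-axis crossing is at x = 0; one y-axis crossing is at y = 0.
3. Assembling these constraints gives the stated polynomial.

3*x^4 - 3*x^3*y - 2*x^2*y^2 + y^3 + 2*x^2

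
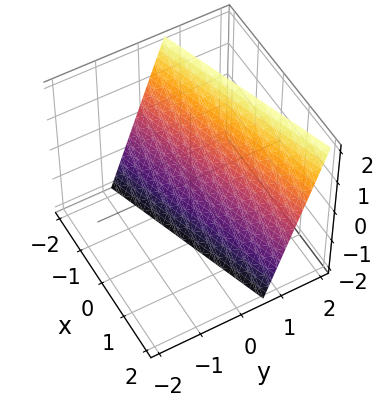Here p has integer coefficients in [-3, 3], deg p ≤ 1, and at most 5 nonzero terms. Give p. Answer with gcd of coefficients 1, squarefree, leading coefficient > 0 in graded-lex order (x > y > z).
(a) deg p = 1.
(b) Checking where it meets the axes: one z-axis crossing is at z = -2; one x-axis crossing is at x = -2.
(c) Putting this together gives p.

x - 3*y + z + 2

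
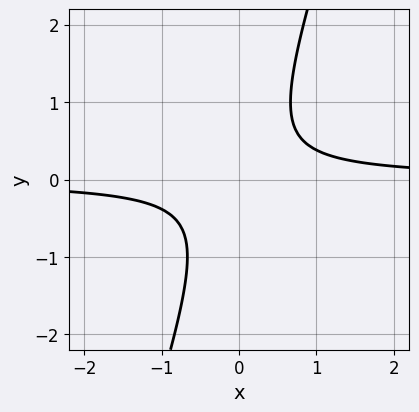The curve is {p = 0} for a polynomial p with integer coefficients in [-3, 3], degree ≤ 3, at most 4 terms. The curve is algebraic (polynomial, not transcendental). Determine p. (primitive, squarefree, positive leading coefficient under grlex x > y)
3*x*y - y^2 - 1

1. The degree is 2 — no degree-1 curve has this shape.
2. Reading off the gridlines: no x-intercept at any integer in the box; the curve avoids every integer y-axis point in the box.
3. Assembling these constraints gives the stated polynomial.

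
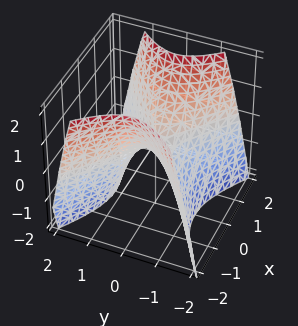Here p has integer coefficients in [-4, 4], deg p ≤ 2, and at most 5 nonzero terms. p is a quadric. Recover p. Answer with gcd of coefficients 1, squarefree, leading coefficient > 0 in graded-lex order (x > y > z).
2*x^2 - 3*y^2 - 2*z

First, degree: a hyperbolic paraboloid; a quadric, so deg p = 2.
Then, symmetries: it's symmetric under x → −x, forcing even powers of x; it's symmetric under y → −y, forcing even powers of y.
Then, against the integer gridlines: it crosses the y-axis at the gridline y = 0; it crosses the x-axis at the gridline x = 0; it meets the z-axis at z = 0 (among the integer gridlines).
Finally, solving for integer coefficients yields p as stated.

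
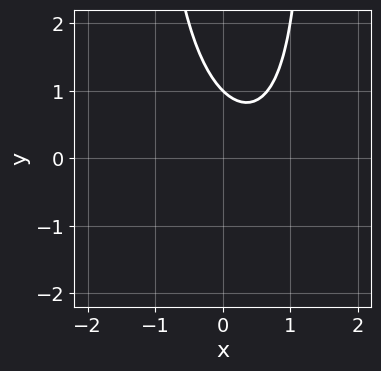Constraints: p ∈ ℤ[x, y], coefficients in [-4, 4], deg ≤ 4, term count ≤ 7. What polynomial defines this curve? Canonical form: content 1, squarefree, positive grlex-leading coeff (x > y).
First, deg p = 3. A generic line meets the curve in up to 3 points.
Next, checking where it meets the axes: the curve avoids every integer x-axis point in the box; it meets the y-axis at y = 1 (among the integer gridlines).
Finally, assembling these constraints gives the stated polynomial.

x^2*y + 2*x^2 - 2*x - 2*y + 2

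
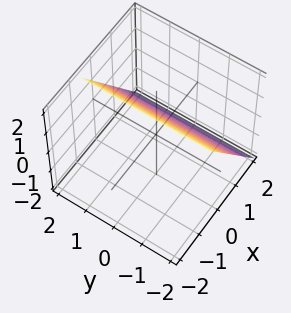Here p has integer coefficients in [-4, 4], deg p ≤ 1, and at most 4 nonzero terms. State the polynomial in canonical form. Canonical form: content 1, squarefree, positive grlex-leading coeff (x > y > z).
3*x + 2*z - 2

Degree: the surface is flat (a plane), so deg p = 1.
Checking where it meets the axes: it crosses the z-axis at the gridline z = 1; no y-intercept at any integer in the box.
Together with the visible shape, these determine p as stated.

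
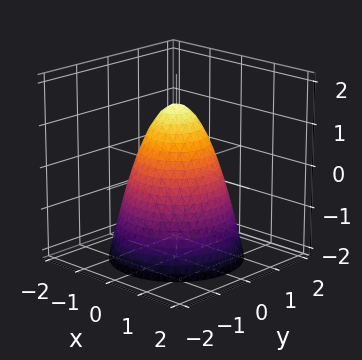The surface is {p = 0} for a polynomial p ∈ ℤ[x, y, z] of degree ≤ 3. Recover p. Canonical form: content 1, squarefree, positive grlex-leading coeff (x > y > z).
3*x^2 + 3*y^2 + 2*z - 3

deg p = 2.
By symmetry, the surface is invariant under rotation about z: p = q(x² + y², z).
Observable constraints: a circular section at z = -2 has radius between 1 and 2; the x-axis gridline crossings are at x ∈ {-1, 1}.
Matching integer coefficients to the picture gives p.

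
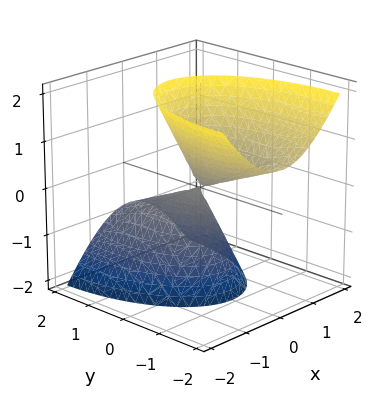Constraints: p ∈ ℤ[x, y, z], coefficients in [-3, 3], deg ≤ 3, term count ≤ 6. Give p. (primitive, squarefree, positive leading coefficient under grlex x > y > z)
(a) The picture has 2 separate pieces. Treating them together as one polynomial.
(b) Degree: the shape is more complex than any degree-1 surface, so deg p = 2.
(c) Reading off the gridlines: one x-axis crossing is at x = 0; one z-axis crossing is at z = 0; one y-axis crossing is at y = 0.
(d) The integer polynomial consistent with all of this is the stated p.

3*x^2 + y^2 + 2*y*z - z^2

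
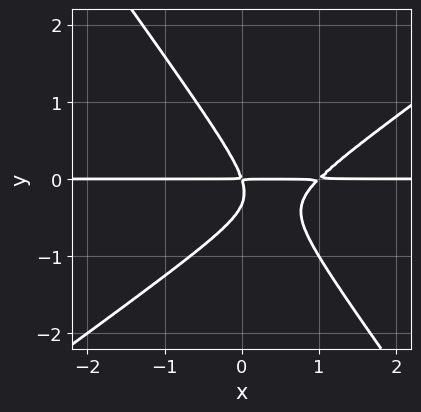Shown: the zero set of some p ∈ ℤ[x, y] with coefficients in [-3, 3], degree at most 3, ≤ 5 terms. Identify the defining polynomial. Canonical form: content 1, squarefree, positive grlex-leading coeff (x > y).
3*x^2*y - 2*x*y^2 - 3*y^3 - 3*x*y - y^2

First, the degree is 3 — a generic line meets the curve in up to 3 points.
Next, observable constraints: the visible x-axis segment lies entirely on the curve.
Finally, matching integer coefficients to the picture gives p.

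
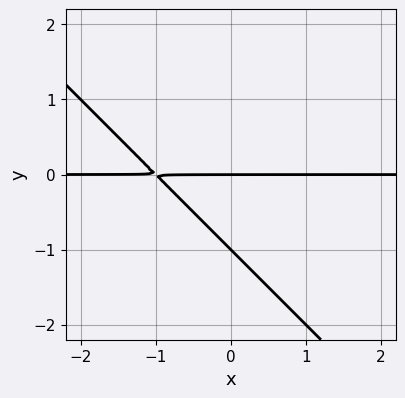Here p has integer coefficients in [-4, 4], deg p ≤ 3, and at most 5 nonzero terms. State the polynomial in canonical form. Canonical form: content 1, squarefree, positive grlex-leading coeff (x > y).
x*y + y^2 + y

First, degree: no degree-1 curve has this shape, so deg p = 2.
Next, observable constraints: among the integer gridlines, it crosses the y-axis at y ∈ {-1, 0}; every point of the x-axis in the box is on the curve.
Finally, these observations pin down the coefficients.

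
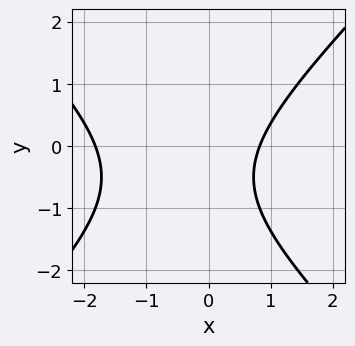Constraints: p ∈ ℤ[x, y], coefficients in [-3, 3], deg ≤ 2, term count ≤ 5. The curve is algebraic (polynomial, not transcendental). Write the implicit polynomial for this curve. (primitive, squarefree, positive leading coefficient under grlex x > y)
First, deg p = 2. No degree-1 curve has this shape.
Next, reading off the gridlines: the curve avoids every integer y-axis point in the box.
Finally, the integer polynomial consistent with all of this is the stated p.

2*x^2 - 2*y^2 + 2*x - 2*y - 3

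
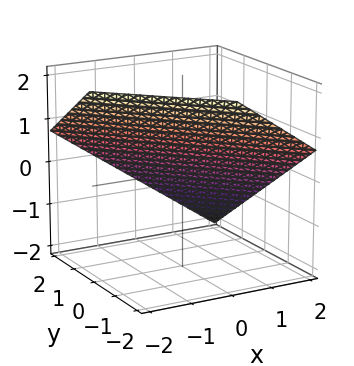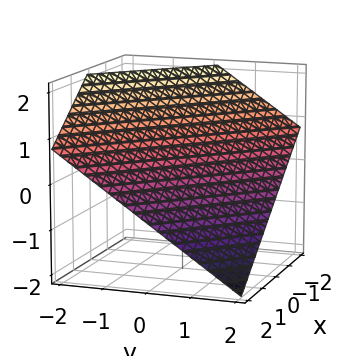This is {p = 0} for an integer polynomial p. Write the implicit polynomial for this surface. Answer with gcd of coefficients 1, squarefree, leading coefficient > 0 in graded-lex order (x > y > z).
2*x + 2*y + 3*z - 2

First, the degree is 1 — every cross-section is a straight line — this is a plane.
Then, checking where it meets the axes: one y-axis crossing is at y = 1; it crosses the x-axis at the gridline x = 1.
Finally, matching integer coefficients to the picture gives p.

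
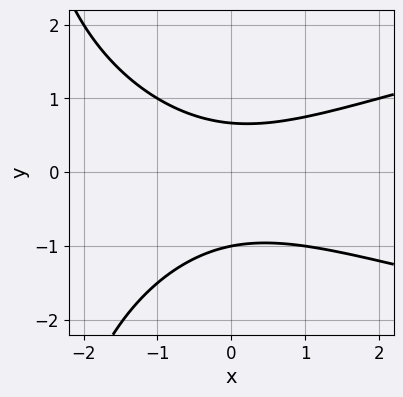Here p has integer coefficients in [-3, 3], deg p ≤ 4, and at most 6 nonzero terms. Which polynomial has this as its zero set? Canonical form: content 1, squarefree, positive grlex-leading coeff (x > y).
First, the degree is 3 — the shape is more complex than any degree-2 curve.
Next, from the visible intercepts: one y-axis crossing is at y = -1; no x-intercept at any integer in the box.
Finally, the integer polynomial consistent with all of this is the stated p.

x*y^2 - x^2 + 3*y^2 + y - 2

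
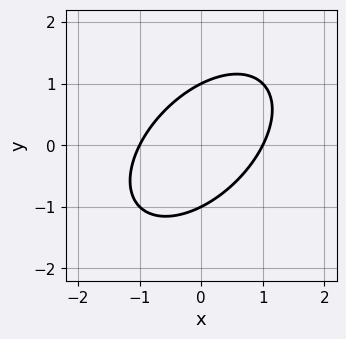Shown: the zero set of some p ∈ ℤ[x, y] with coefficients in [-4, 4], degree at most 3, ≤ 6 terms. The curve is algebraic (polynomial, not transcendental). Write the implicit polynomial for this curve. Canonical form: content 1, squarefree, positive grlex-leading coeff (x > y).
deg p = 2.
Reading off the gridlines: the x-axis gridline crossings are at x ∈ {-1, 1}; the y-axis gridline crossings are at y ∈ {-1, 1}.
Assembling these constraints gives the stated polynomial.

x^2 - x*y + y^2 - 1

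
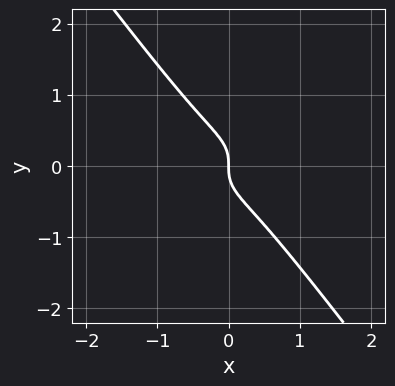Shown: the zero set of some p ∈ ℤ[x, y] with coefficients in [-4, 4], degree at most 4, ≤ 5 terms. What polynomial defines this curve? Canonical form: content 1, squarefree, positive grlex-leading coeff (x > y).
1. The degree is 3 — no degree-2 curve has this shape.
2. From the visible intercepts: it crosses the y-axis at the gridline y = 0; it meets the x-axis at x = 0 (among the integer gridlines).
3. These observations pin down the coefficients.

3*x^3 + x^2*y + 3*x*y^2 + 3*y^3 + x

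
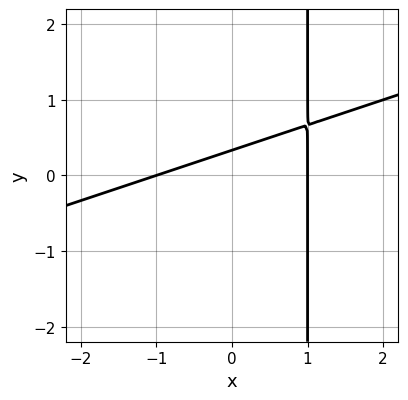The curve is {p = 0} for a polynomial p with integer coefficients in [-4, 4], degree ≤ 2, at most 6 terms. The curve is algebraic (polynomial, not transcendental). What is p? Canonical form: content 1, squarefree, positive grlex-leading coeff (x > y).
x^2 - 3*x*y + 3*y - 1

1. Degree: the shape is more complex than any degree-1 curve, so deg p = 2.
2. Checking where it meets the axes: among the integer gridlines, it crosses the x-axis at x ∈ {-1, 1}.
3. Fitting integer coefficients to these (and the overall shape) gives p.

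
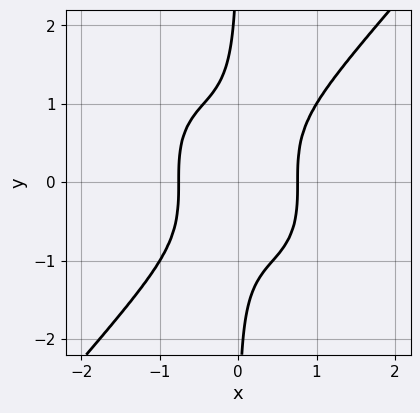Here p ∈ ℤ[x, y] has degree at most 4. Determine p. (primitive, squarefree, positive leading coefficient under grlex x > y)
1. deg p = 4. A generic line meets the curve in up to 4 points.
2. From the visible intercepts: the curve avoids every integer y-axis point in the box.
3. Putting this together gives p.

3*x^4 - 2*x*y^3 - 1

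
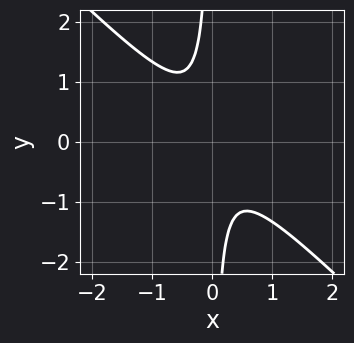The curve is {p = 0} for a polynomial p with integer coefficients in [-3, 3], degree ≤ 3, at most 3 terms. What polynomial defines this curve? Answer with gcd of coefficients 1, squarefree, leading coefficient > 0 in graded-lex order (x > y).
3*x^2 + 3*x*y + 1

(a) The degree is 2 — no degree-1 curve has this shape.
(b) Reading off the gridlines: no y-intercept at any integer in the box; it misses every integer gridline on the x-axis.
(c) These observations pin down the coefficients.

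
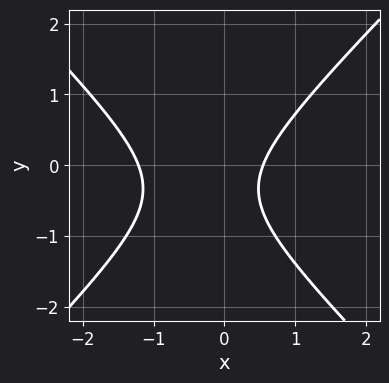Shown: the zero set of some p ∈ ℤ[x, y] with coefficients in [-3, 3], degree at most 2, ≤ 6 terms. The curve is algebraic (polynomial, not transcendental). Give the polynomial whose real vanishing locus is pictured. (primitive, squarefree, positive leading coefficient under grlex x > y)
3*x^2 - 3*y^2 + 2*x - 2*y - 2

(a) The degree is 2 — the shape is more complex than any degree-1 curve.
(b) Checking where it meets the axes: no y-intercept at any integer in the box.
(c) Solving for integer coefficients yields p as stated.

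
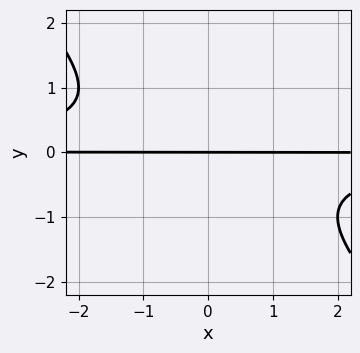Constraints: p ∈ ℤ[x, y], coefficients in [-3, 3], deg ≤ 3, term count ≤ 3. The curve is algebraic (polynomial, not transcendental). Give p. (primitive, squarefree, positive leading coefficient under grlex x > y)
deg p = 3.
Reading off the gridlines: the visible x-axis segment lies entirely on the curve; it crosses the y-axis at the gridline y = 0.
Assembling these constraints gives the stated polynomial.

x*y^2 + y^3 + y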